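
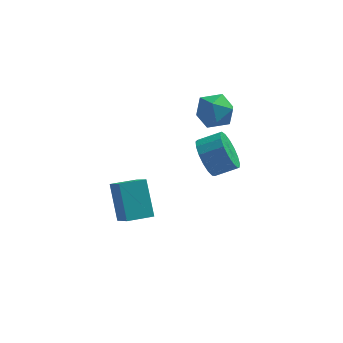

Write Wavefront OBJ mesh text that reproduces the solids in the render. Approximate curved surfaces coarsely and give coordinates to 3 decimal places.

v 2.567 0.815 -3.909
v 2.88 1.176 -4.66
v 3.805 1.287 -4.222
v 3.493 0.925 -3.471
v 2.735 1.51 -4.438
v 3.661 1.621 -4
v 2.552 1.685 -4.096
v 3.478 1.795 -3.658
v 2.373 1.66 -3.71
v 3.298 1.77 -3.272
v 2.238 1.442 -3.37
v 3.163 1.552 -2.932
v 2.178 1.08 -3.154
v 3.104 1.19 -2.716
v 2.208 0.657 -3.11
v 3.133 0.767 -2.672
v 2.32 0.271 -3.25
v 3.245 0.381 -2.812
v 2.489 0.009 -3.54
v 3.414 0.119 -3.102
v 2.675 -0.068 -3.915
v 3.601 0.042 -3.477
v 2.837 0.057 -4.289
v 3.763 0.167 -3.851
v 2.937 0.356 -4.576
v 3.863 0.466 -4.137
v 2.953 0.76 -4.709
v 3.878 0.87 -4.271
v -0.122 -4.377 -2.961
v -0.447 -3.384 -1.749
v -0.525 -3.525 -3.767
v -0.849 -2.532 -2.555
v 0.829 -3.988 -3.025
v 0.505 -2.995 -1.813
v 0.427 -3.136 -3.831
v 0.102 -2.143 -2.619
v 2.21 1.279 -1.564
v 2.802 1.805 -1.223
v 2.978 0.175 -1.197
v 3.57 0.701 -0.856
v 2.797 0.623 -0.483
v 2.322 1.305 -0.71
v 3.458 0.675 -1.71
v 2.983 1.357 -1.937
v 3.573 1.431 -1.313
v 3.165 1.399 -0.555
v 2.615 0.581 -1.865
v 2.207 0.549 -1.107
f 2 1 5
f 2 5 3
f 3 5 6
f 3 6 4
f 5 1 7
f 5 7 6
f 6 7 8
f 6 8 4
f 7 1 9
f 7 9 8
f 8 9 10
f 8 10 4
f 9 1 11
f 9 11 10
f 10 11 12
f 10 12 4
f 11 1 13
f 11 13 12
f 12 13 14
f 12 14 4
f 13 1 15
f 13 15 14
f 14 15 16
f 14 16 4
f 15 1 17
f 15 17 16
f 16 17 18
f 16 18 4
f 17 1 19
f 17 19 18
f 18 19 20
f 18 20 4
f 19 1 21
f 19 21 20
f 20 21 22
f 20 22 4
f 21 1 23
f 21 23 22
f 22 23 24
f 22 24 4
f 23 1 25
f 23 25 24
f 24 25 26
f 24 26 4
f 25 1 27
f 25 27 26
f 26 27 28
f 26 28 4
f 27 1 2
f 27 2 28
f 28 2 3
f 28 3 4
f 30 32 29
f 33 30 29
f 29 32 31
f 31 33 29
f 30 36 32
f 34 30 33
f 34 36 30
f 32 36 31
f 35 33 31
f 31 36 35
f 35 34 33
f 36 34 35
f 37 48 42
f 37 42 38
f 37 38 44
f 37 44 47
f 37 47 48
f 38 42 46
f 42 48 41
f 48 47 39
f 47 44 43
f 44 38 45
f 40 46 41
f 40 41 39
f 40 39 43
f 40 43 45
f 40 45 46
f 41 46 42
f 39 41 48
f 43 39 47
f 45 43 44
f 46 45 38



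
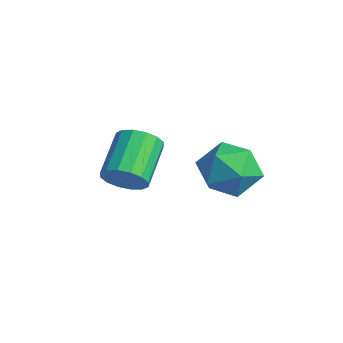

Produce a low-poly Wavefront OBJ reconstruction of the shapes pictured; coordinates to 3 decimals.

v 2.808 2.044 3.643
v 3.51 2.929 4.13
v 4.31 0.751 3.83
v 5.012 1.636 4.317
v 4.051 1.197 4.947
v 3.122 1.996 4.831
v 4.698 1.684 3.129
v 3.769 2.483 3.013
v 4.677 2.707 3.812
v 4.277 2.406 4.936
v 3.543 1.274 3.024
v 3.143 0.973 4.148
v 1.21 -0.701 2.709
v 1.462 -1.079 3.463
v 0.303 0.143 4.464
v 0.05 0.521 3.711
v 1.76 -0.741 3.395
v 0.601 0.481 4.396
v 1.91 -0.393 3.143
v 0.751 0.83 4.145
v 1.873 -0.127 2.775
v 0.714 1.096 3.777
v 1.658 -0.015 2.39
v 0.498 1.208 3.391
v 1.323 -0.087 2.09
v 0.163 1.136 3.091
v 0.957 -0.323 1.956
v -0.202 0.899 2.957
v 0.659 -0.661 2.024
v -0.5 0.561 3.025
v 0.509 -1.01 2.275
v -0.65 0.213 3.277
v 0.546 -1.276 2.643
v -0.613 -0.053 3.645
v 0.762 -1.388 3.029
v -0.398 -0.165 4.03
v 1.097 -1.316 3.329
v -0.063 -0.093 4.33
f 1 12 6
f 1 6 2
f 1 2 8
f 1 8 11
f 1 11 12
f 2 6 10
f 6 12 5
f 12 11 3
f 11 8 7
f 8 2 9
f 4 10 5
f 4 5 3
f 4 3 7
f 4 7 9
f 4 9 10
f 5 10 6
f 3 5 12
f 7 3 11
f 9 7 8
f 10 9 2
f 14 13 17
f 14 17 15
f 15 17 18
f 15 18 16
f 17 13 19
f 17 19 18
f 18 19 20
f 18 20 16
f 19 13 21
f 19 21 20
f 20 21 22
f 20 22 16
f 21 13 23
f 21 23 22
f 22 23 24
f 22 24 16
f 23 13 25
f 23 25 24
f 24 25 26
f 24 26 16
f 25 13 27
f 25 27 26
f 26 27 28
f 26 28 16
f 27 13 29
f 27 29 28
f 28 29 30
f 28 30 16
f 29 13 31
f 29 31 30
f 30 31 32
f 30 32 16
f 31 13 33
f 31 33 32
f 32 33 34
f 32 34 16
f 33 13 35
f 33 35 34
f 34 35 36
f 34 36 16
f 35 13 37
f 35 37 36
f 36 37 38
f 36 38 16
f 37 13 14
f 37 14 38
f 38 14 15
f 38 15 16



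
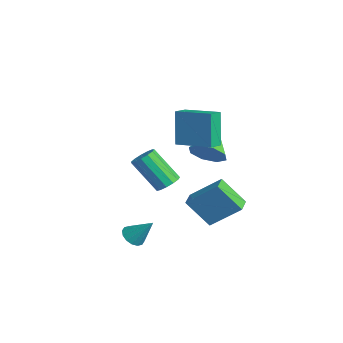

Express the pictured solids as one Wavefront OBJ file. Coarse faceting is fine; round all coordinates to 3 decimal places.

v 2.285 0.507 -0.089
v 2.735 -0.036 -0.168
v 1.806 -1.051 1.51
v 1.355 -0.507 1.589
v 2.91 0.22 0.084
v 1.981 -0.795 1.762
v 2.887 0.567 0.281
v 1.958 -0.447 1.959
v 2.673 0.896 0.361
v 1.744 -0.119 2.039
v 2.335 1.101 0.298
v 1.406 0.086 1.976
v 1.982 1.117 0.112
v 1.052 0.102 1.79
v 1.724 0.94 -0.138
v 0.795 -0.075 1.54
v 1.644 0.626 -0.372
v 0.715 -0.389 1.306
v 1.768 0.274 -0.516
v 0.839 -0.741 1.162
v 2.056 -0.004 -0.525
v 1.126 -1.019 1.153
v 2.416 -0.12 -0.395
v 1.487 -1.134 1.283
v 1.879 1.026 2.412
v 1.238 1.232 4.369
v 1.37 1.716 2.172
v 0.729 1.922 4.13
v 3.451 2.318 2.79
v 2.81 2.524 4.748
v 2.942 3.008 2.551
v 2.301 3.214 4.508
v 2.845 -1.496 -3.118
v 3.25 -1.171 -3.573
v 3.555 -0.704 -1.922
v 2.962 -0.963 -3.54
v 2.643 -0.897 -3.394
v 2.378 -0.992 -3.174
v 2.238 -1.222 -2.939
v 2.261 -1.525 -2.752
v 2.441 -1.821 -2.663
v 2.729 -2.029 -2.696
v 3.048 -2.095 -2.842
v 3.313 -2 -3.061
v 3.453 -1.77 -3.296
v 3.43 -1.467 -3.484
v -0.213 3.482 0.205
v 0.571 4.139 0.441
v -1.327 4.458 1.195
v 0.174 4.359 -0.223
v -0.45 4.066 -0.635
v -0.935 3.43 -0.555
v -0.998 2.826 -0.03
v -0.601 2.606 0.633
v 0.023 2.899 1.046
v 0.508 3.535 0.966
v 3.534 2.243 -2.712
v 2.864 1.206 -1.255
v 2.696 2.77 -2.723
v 2.026 1.732 -1.266
v 4.374 3.608 -1.354
v 3.704 2.57 0.103
v 3.536 4.134 -1.365
v 2.866 3.097 0.092
f 2 1 5
f 2 5 3
f 3 5 6
f 3 6 4
f 5 1 7
f 5 7 6
f 6 7 8
f 6 8 4
f 7 1 9
f 7 9 8
f 8 9 10
f 8 10 4
f 9 1 11
f 9 11 10
f 10 11 12
f 10 12 4
f 11 1 13
f 11 13 12
f 12 13 14
f 12 14 4
f 13 1 15
f 13 15 14
f 14 15 16
f 14 16 4
f 15 1 17
f 15 17 16
f 16 17 18
f 16 18 4
f 17 1 19
f 17 19 18
f 18 19 20
f 18 20 4
f 19 1 21
f 19 21 20
f 20 21 22
f 20 22 4
f 21 1 23
f 21 23 22
f 22 23 24
f 22 24 4
f 23 1 2
f 23 2 24
f 24 2 3
f 24 3 4
f 26 28 25
f 29 26 25
f 25 28 27
f 27 29 25
f 26 32 28
f 30 26 29
f 30 32 26
f 28 32 27
f 31 29 27
f 27 32 31
f 31 30 29
f 32 30 31
f 34 33 36
f 34 36 35
f 36 33 37
f 36 37 35
f 37 33 38
f 37 38 35
f 38 33 39
f 38 39 35
f 39 33 40
f 39 40 35
f 40 33 41
f 40 41 35
f 41 33 42
f 41 42 35
f 42 33 43
f 42 43 35
f 43 33 44
f 43 44 35
f 44 33 45
f 44 45 35
f 45 33 46
f 45 46 35
f 46 33 34
f 46 34 35
f 48 47 50
f 48 50 49
f 50 47 51
f 50 51 49
f 51 47 52
f 51 52 49
f 52 47 53
f 52 53 49
f 53 47 54
f 53 54 49
f 54 47 55
f 54 55 49
f 55 47 56
f 55 56 49
f 56 47 48
f 56 48 49
f 58 60 57
f 61 58 57
f 57 60 59
f 59 61 57
f 58 64 60
f 62 58 61
f 62 64 58
f 60 64 59
f 63 61 59
f 59 64 63
f 63 62 61
f 64 62 63



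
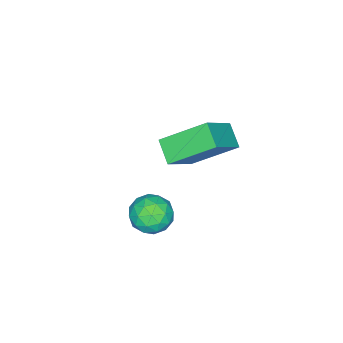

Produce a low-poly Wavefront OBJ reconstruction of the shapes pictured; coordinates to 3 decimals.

v 0.617 1.356 -3.145
v 1.347 1.003 -3.521
v 0.473 0.177 -2.319
v 1.203 -0.176 -2.695
v 1.277 0.533 -2.155
v 1.365 1.261 -2.666
v 0.455 -0.081 -3.174
v 0.543 0.647 -3.685
v 1.246 0.115 -3.54
v 1.755 0.494 -2.91
v 0.065 0.686 -2.93
v 0.574 1.065 -2.3
v 0.994 1.283 -3.405
v 0.826 -0.103 -2.435
v 0.869 0.314 -2.117
v 1.298 0.106 -2.339
v 1.005 1.434 -2.902
v 1.434 1.227 -3.124
v 1.393 0.951 -2.321
v 0.386 -0.047 -2.716
v 0.815 -0.254 -2.938
v 0.522 1.074 -3.501
v 0.951 0.866 -3.723
v 0.427 0.229 -3.519
v 1.364 0.554 -3.638
v 1.28 -0.139 -3.152
v 0.84 -0.084 -3.434
v 0.892 0.345 -3.734
v 1.663 0.777 -3.267
v 1.579 0.084 -2.782
v 1.622 0.5 -2.465
v 1.674 0.928 -2.765
v 1.604 0.255 -3.278
v 0.241 1.096 -3.058
v 0.157 0.403 -2.573
v 0.146 0.252 -3.075
v 0.198 0.68 -3.375
v 0.54 1.319 -2.688
v 0.456 0.626 -2.202
v 0.928 0.835 -2.106
v 0.98 1.264 -2.406
v 0.216 0.925 -2.562
v -4.451 0.525 -1.991
v -2.989 0.43 -0.766
v -3.9 1.309 -2.589
v -2.437 1.214 -1.364
v -3.543 -1.034 -3.196
v -2.08 -1.129 -1.971
v -2.991 -0.25 -3.794
v -1.529 -0.345 -2.569
f 1 38 17
f 38 12 41
f 17 41 6
f 38 41 17
f 1 17 13
f 17 6 18
f 13 18 2
f 17 18 13
f 1 13 22
f 13 2 23
f 22 23 8
f 13 23 22
f 1 22 34
f 22 8 37
f 34 37 11
f 22 37 34
f 1 34 38
f 34 11 42
f 38 42 12
f 34 42 38
f 2 18 29
f 18 6 32
f 29 32 10
f 18 32 29
f 6 41 19
f 41 12 40
f 19 40 5
f 41 40 19
f 12 42 39
f 42 11 35
f 39 35 3
f 42 35 39
f 11 37 36
f 37 8 24
f 36 24 7
f 37 24 36
f 8 23 28
f 23 2 25
f 28 25 9
f 23 25 28
f 4 30 16
f 30 10 31
f 16 31 5
f 30 31 16
f 4 16 14
f 16 5 15
f 14 15 3
f 16 15 14
f 4 14 21
f 14 3 20
f 21 20 7
f 14 20 21
f 4 21 26
f 21 7 27
f 26 27 9
f 21 27 26
f 4 26 30
f 26 9 33
f 30 33 10
f 26 33 30
f 5 31 19
f 31 10 32
f 19 32 6
f 31 32 19
f 3 15 39
f 15 5 40
f 39 40 12
f 15 40 39
f 7 20 36
f 20 3 35
f 36 35 11
f 20 35 36
f 9 27 28
f 27 7 24
f 28 24 8
f 27 24 28
f 10 33 29
f 33 9 25
f 29 25 2
f 33 25 29
f 44 46 43
f 47 44 43
f 43 46 45
f 45 47 43
f 44 50 46
f 48 44 47
f 48 50 44
f 46 50 45
f 49 47 45
f 45 50 49
f 49 48 47
f 50 48 49



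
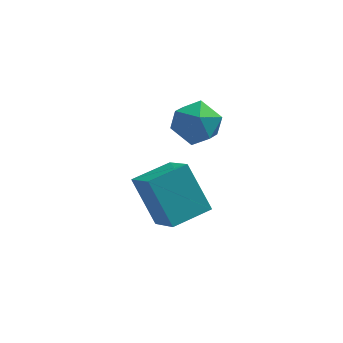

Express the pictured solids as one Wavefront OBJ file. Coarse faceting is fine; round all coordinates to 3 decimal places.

v 0.605 2.176 2.183
v 1.304 1.788 2.929
v 1.036 0.852 1.091
v 1.735 0.464 1.837
v 0.657 0.415 2.019
v 0.391 1.233 2.694
v 1.949 1.407 1.326
v 1.683 2.225 2.001
v 2.134 1.312 2.399
v 1.336 0.7 2.828
v 1.004 1.94 1.192
v 0.206 1.328 1.621
v -0.922 -1.784 1.205
v -0.184 -3.017 2.221
v 0.378 -0.812 1.439
v 1.117 -2.045 2.455
v 0.023 -2.635 -0.515
v 0.762 -3.868 0.501
v 1.324 -1.663 -0.281
v 2.062 -2.896 0.735
f 1 12 6
f 1 6 2
f 1 2 8
f 1 8 11
f 1 11 12
f 2 6 10
f 6 12 5
f 12 11 3
f 11 8 7
f 8 2 9
f 4 10 5
f 4 5 3
f 4 3 7
f 4 7 9
f 4 9 10
f 5 10 6
f 3 5 12
f 7 3 11
f 9 7 8
f 10 9 2
f 14 16 13
f 17 14 13
f 13 16 15
f 15 17 13
f 14 20 16
f 18 14 17
f 18 20 14
f 16 20 15
f 19 17 15
f 15 20 19
f 19 18 17
f 20 18 19



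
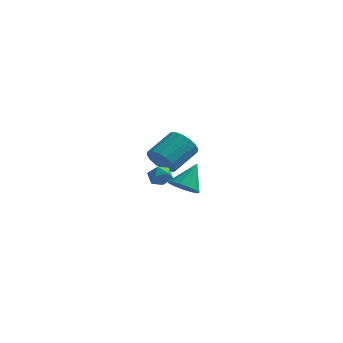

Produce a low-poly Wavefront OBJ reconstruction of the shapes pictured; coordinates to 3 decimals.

v -0.711 0.543 -1.819
v -0.115 0.982 -1.659
v -0.165 -0.402 -1.261
v 0.431 0.037 -1.101
v -0.233 0.16 -0.758
v -0.57 0.743 -1.102
v 0.29 -0.163 -1.818
v -0.047 0.42 -2.162
v 0.503 0.545 -1.658
v 0.18 0.745 -1.003
v -0.46 -0.165 -1.917
v -0.783 0.035 -1.262
v 2.462 -3.11 -0.578
v 2.991 -3.737 -0.23
v 2.818 -2.07 0.758
v 3.281 -3.455 -0.527
v 3.312 -3.064 -0.84
v 3.073 -2.688 -1.069
v 2.64 -2.446 -1.143
v 2.151 -2.414 -1.037
v 1.76 -2.604 -0.785
v 1.593 -2.955 -0.468
v 1.702 -3.354 -0.186
v 2.052 -3.677 -0.028
v 2.533 -3.819 -0.044
v -1.11 2.881 -1.527
v -0.74 3.261 -2.398
v -0 4.819 -1.405
v -0.37 4.439 -0.533
v -1.226 3.465 -2.355
v -0.485 5.022 -1.362
v -1.68 3.512 -2.091
v -0.94 5.069 -1.097
v -1.982 3.39 -1.675
v -1.242 4.947 -0.681
v -2.05 3.132 -1.219
v -1.31 4.689 -0.226
v -1.866 2.807 -0.846
v -1.126 4.364 0.147
v -1.48 2.501 -0.655
v -0.74 4.059 0.338
v -0.995 2.298 -0.698
v -0.254 3.855 0.295
v -0.54 2.251 -0.963
v 0.2 3.808 0.031
v -0.238 2.373 -1.379
v 0.502 3.93 -0.385
v -0.17 2.631 -1.834
v 0.57 4.188 -0.841
v -0.354 2.956 -2.207
v 0.386 4.513 -1.214
f 1 12 6
f 1 6 2
f 1 2 8
f 1 8 11
f 1 11 12
f 2 6 10
f 6 12 5
f 12 11 3
f 11 8 7
f 8 2 9
f 4 10 5
f 4 5 3
f 4 3 7
f 4 7 9
f 4 9 10
f 5 10 6
f 3 5 12
f 7 3 11
f 9 7 8
f 10 9 2
f 14 13 16
f 14 16 15
f 16 13 17
f 16 17 15
f 17 13 18
f 17 18 15
f 18 13 19
f 18 19 15
f 19 13 20
f 19 20 15
f 20 13 21
f 20 21 15
f 21 13 22
f 21 22 15
f 22 13 23
f 22 23 15
f 23 13 24
f 23 24 15
f 24 13 25
f 24 25 15
f 25 13 14
f 25 14 15
f 27 26 30
f 27 30 28
f 28 30 31
f 28 31 29
f 30 26 32
f 30 32 31
f 31 32 33
f 31 33 29
f 32 26 34
f 32 34 33
f 33 34 35
f 33 35 29
f 34 26 36
f 34 36 35
f 35 36 37
f 35 37 29
f 36 26 38
f 36 38 37
f 37 38 39
f 37 39 29
f 38 26 40
f 38 40 39
f 39 40 41
f 39 41 29
f 40 26 42
f 40 42 41
f 41 42 43
f 41 43 29
f 42 26 44
f 42 44 43
f 43 44 45
f 43 45 29
f 44 26 46
f 44 46 45
f 45 46 47
f 45 47 29
f 46 26 48
f 46 48 47
f 47 48 49
f 47 49 29
f 48 26 50
f 48 50 49
f 49 50 51
f 49 51 29
f 50 26 27
f 50 27 51
f 51 27 28
f 51 28 29



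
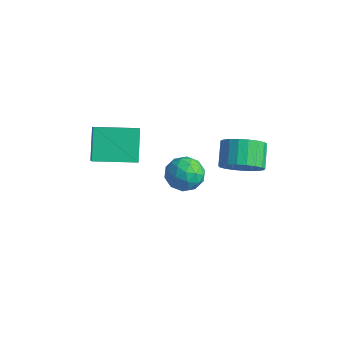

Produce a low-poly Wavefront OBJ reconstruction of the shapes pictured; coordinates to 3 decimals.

v -4.153 -1.13 3.65
v -3.367 -1.683 4.511
v -2.822 0.485 3.475
v -2.037 -0.068 4.337
v -3.283 -1.992 2.303
v -2.498 -2.545 3.165
v -1.953 -0.377 2.129
v -1.167 -0.93 2.99
v 0.953 3.488 1.265
v 1.557 4.335 0.974
v 0.811 5.159 1.825
v 0.207 4.312 2.115
v 1.226 4.348 0.671
v 0.48 5.172 1.522
v 0.848 4.213 0.471
v 0.102 5.037 1.322
v 0.488 3.952 0.407
v -0.258 4.776 1.258
v 0.208 3.611 0.492
v -0.538 4.435 1.343
v 0.057 3.249 0.711
v -0.689 4.073 1.562
v 0.061 2.928 1.025
v -0.685 3.752 1.876
v 0.22 2.704 1.381
v -0.527 3.528 2.231
v 0.505 2.615 1.716
v -0.242 3.44 2.567
v 0.867 2.678 1.974
v 0.121 3.502 2.825
v 1.245 2.88 2.109
v 0.498 3.705 2.959
v 1.572 3.188 2.098
v 0.825 4.012 2.948
v 1.792 3.547 1.942
v 1.046 4.372 2.793
v 1.867 3.897 1.67
v 1.121 4.721 2.521
v 1.784 4.175 1.328
v 1.038 4.999 2.179
v -2.764 3.274 -1.867
v -2.239 3.848 -1.191
v -2.281 1.892 -1.069
v -1.756 2.466 -0.393
v -2.786 2.488 -0.397
v -3.085 3.342 -0.89
v -1.435 2.398 -1.37
v -1.734 3.252 -1.863
v -1.418 3.307 -0.884
v -2.253 3.362 -0.283
v -2.267 2.378 -1.977
v -3.102 2.433 -1.376
v -2.544 3.682 -1.599
v -1.976 2.058 -0.661
v -2.581 2.071 -0.663
v -2.273 2.408 -0.266
v -3.041 3.385 -1.422
v -2.732 3.722 -1.025
v -3.054 2.923 -0.558
v -1.788 2.018 -1.235
v -1.479 2.355 -0.838
v -2.247 3.332 -1.994
v -1.939 3.669 -1.597
v -1.466 2.817 -1.702
v -1.753 3.701 -1.022
v -1.469 2.889 -0.552
v -1.28 2.849 -1.127
v -1.456 3.351 -1.417
v -2.243 3.734 -0.668
v -1.959 2.922 -0.199
v -2.565 2.935 -0.201
v -2.74 3.437 -0.491
v -1.761 3.416 -0.487
v -2.561 2.818 -2.061
v -2.277 2.006 -1.592
v -1.78 2.303 -1.769
v -1.955 2.805 -2.059
v -3.051 2.851 -1.708
v -2.767 2.039 -1.238
v -3.064 2.389 -0.843
v -3.24 2.891 -1.133
v -2.759 2.324 -1.773
f 2 4 1
f 5 2 1
f 1 4 3
f 3 5 1
f 2 8 4
f 6 2 5
f 6 8 2
f 4 8 3
f 7 5 3
f 3 8 7
f 7 6 5
f 8 6 7
f 10 9 13
f 10 13 11
f 11 13 14
f 11 14 12
f 13 9 15
f 13 15 14
f 14 15 16
f 14 16 12
f 15 9 17
f 15 17 16
f 16 17 18
f 16 18 12
f 17 9 19
f 17 19 18
f 18 19 20
f 18 20 12
f 19 9 21
f 19 21 20
f 20 21 22
f 20 22 12
f 21 9 23
f 21 23 22
f 22 23 24
f 22 24 12
f 23 9 25
f 23 25 24
f 24 25 26
f 24 26 12
f 25 9 27
f 25 27 26
f 26 27 28
f 26 28 12
f 27 9 29
f 27 29 28
f 28 29 30
f 28 30 12
f 29 9 31
f 29 31 30
f 30 31 32
f 30 32 12
f 31 9 33
f 31 33 32
f 32 33 34
f 32 34 12
f 33 9 35
f 33 35 34
f 34 35 36
f 34 36 12
f 35 9 37
f 35 37 36
f 36 37 38
f 36 38 12
f 37 9 39
f 37 39 38
f 38 39 40
f 38 40 12
f 39 9 10
f 39 10 40
f 40 10 11
f 40 11 12
f 41 78 57
f 78 52 81
f 57 81 46
f 78 81 57
f 41 57 53
f 57 46 58
f 53 58 42
f 57 58 53
f 41 53 62
f 53 42 63
f 62 63 48
f 53 63 62
f 41 62 74
f 62 48 77
f 74 77 51
f 62 77 74
f 41 74 78
f 74 51 82
f 78 82 52
f 74 82 78
f 42 58 69
f 58 46 72
f 69 72 50
f 58 72 69
f 46 81 59
f 81 52 80
f 59 80 45
f 81 80 59
f 52 82 79
f 82 51 75
f 79 75 43
f 82 75 79
f 51 77 76
f 77 48 64
f 76 64 47
f 77 64 76
f 48 63 68
f 63 42 65
f 68 65 49
f 63 65 68
f 44 70 56
f 70 50 71
f 56 71 45
f 70 71 56
f 44 56 54
f 56 45 55
f 54 55 43
f 56 55 54
f 44 54 61
f 54 43 60
f 61 60 47
f 54 60 61
f 44 61 66
f 61 47 67
f 66 67 49
f 61 67 66
f 44 66 70
f 66 49 73
f 70 73 50
f 66 73 70
f 45 71 59
f 71 50 72
f 59 72 46
f 71 72 59
f 43 55 79
f 55 45 80
f 79 80 52
f 55 80 79
f 47 60 76
f 60 43 75
f 76 75 51
f 60 75 76
f 49 67 68
f 67 47 64
f 68 64 48
f 67 64 68
f 50 73 69
f 73 49 65
f 69 65 42
f 73 65 69



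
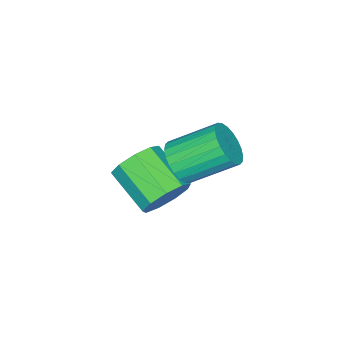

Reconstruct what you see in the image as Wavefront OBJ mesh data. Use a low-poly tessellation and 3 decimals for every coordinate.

v 4.358 -0.6 0.913
v 5.052 -0.297 1.097
v 4.277 0.924 2.01
v 3.582 0.62 1.827
v 4.987 -0.146 0.841
v 4.212 1.074 1.754
v 4.827 -0.064 0.596
v 4.052 1.156 1.509
v 4.595 -0.064 0.399
v 3.82 1.156 1.312
v 4.327 -0.146 0.28
v 3.552 1.074 1.193
v 4.063 -0.297 0.258
v 3.288 0.924 1.171
v 3.845 -0.494 0.336
v 3.069 0.727 1.249
v 3.704 -0.707 0.501
v 2.929 0.514 1.414
v 3.663 -0.904 0.73
v 2.888 0.317 1.643
v 3.728 -1.054 0.986
v 2.953 0.166 1.899
v 3.888 -1.136 1.231
v 3.113 0.084 2.144
v 4.12 -1.136 1.428
v 3.345 0.084 2.341
v 4.388 -1.054 1.547
v 3.613 0.166 2.46
v 4.652 -0.904 1.569
v 3.877 0.317 2.482
v 4.871 -0.707 1.491
v 4.095 0.514 2.404
v 5.011 -0.494 1.326
v 4.236 0.727 2.239
v 3.803 -1.406 -1.691
v 4.221 -1.132 -0.955
v 3.795 -2.58 -0.173
v 3.377 -2.854 -0.909
v 3.639 -0.954 -0.942
v 3.213 -2.402 -0.16
v 3.134 -0.987 -1.279
v 2.708 -2.436 -0.498
v 2.942 -1.217 -1.81
v 2.516 -2.665 -1.028
v 3.152 -1.535 -2.284
v 2.726 -2.983 -1.503
v 3.667 -1.792 -2.481
v 3.241 -3.241 -1.699
v 4.246 -1.869 -2.308
v 3.82 -3.318 -1.527
v 4.617 -1.729 -1.846
v 4.191 -3.178 -1.065
v 4.608 -1.438 -1.312
v 4.182 -2.886 -0.53
f 2 1 5
f 2 5 3
f 3 5 6
f 3 6 4
f 5 1 7
f 5 7 6
f 6 7 8
f 6 8 4
f 7 1 9
f 7 9 8
f 8 9 10
f 8 10 4
f 9 1 11
f 9 11 10
f 10 11 12
f 10 12 4
f 11 1 13
f 11 13 12
f 12 13 14
f 12 14 4
f 13 1 15
f 13 15 14
f 14 15 16
f 14 16 4
f 15 1 17
f 15 17 16
f 16 17 18
f 16 18 4
f 17 1 19
f 17 19 18
f 18 19 20
f 18 20 4
f 19 1 21
f 19 21 20
f 20 21 22
f 20 22 4
f 21 1 23
f 21 23 22
f 22 23 24
f 22 24 4
f 23 1 25
f 23 25 24
f 24 25 26
f 24 26 4
f 25 1 27
f 25 27 26
f 26 27 28
f 26 28 4
f 27 1 29
f 27 29 28
f 28 29 30
f 28 30 4
f 29 1 31
f 29 31 30
f 30 31 32
f 30 32 4
f 31 1 33
f 31 33 32
f 32 33 34
f 32 34 4
f 33 1 2
f 33 2 34
f 34 2 3
f 34 3 4
f 36 35 39
f 36 39 37
f 37 39 40
f 37 40 38
f 39 35 41
f 39 41 40
f 40 41 42
f 40 42 38
f 41 35 43
f 41 43 42
f 42 43 44
f 42 44 38
f 43 35 45
f 43 45 44
f 44 45 46
f 44 46 38
f 45 35 47
f 45 47 46
f 46 47 48
f 46 48 38
f 47 35 49
f 47 49 48
f 48 49 50
f 48 50 38
f 49 35 51
f 49 51 50
f 50 51 52
f 50 52 38
f 51 35 53
f 51 53 52
f 52 53 54
f 52 54 38
f 53 35 36
f 53 36 54
f 54 36 37
f 54 37 38



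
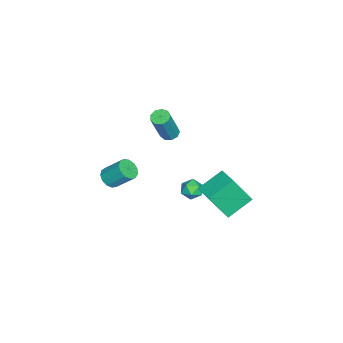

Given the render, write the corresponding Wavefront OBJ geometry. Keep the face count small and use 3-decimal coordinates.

v 0.105 1.167 -0.576
v 0.705 1.276 -0.835
v 0.335 0.124 -0.485
v 0.935 0.233 -0.744
v 0.787 0.464 -0.141
v 0.646 1.109 -0.197
v 0.394 0.291 -1.123
v 0.253 0.936 -1.179
v 0.884 0.735 -1.173
v 1.127 0.842 -0.566
v -0.087 0.558 -0.754
v 0.156 0.665 -0.147
v -1.265 -4.212 -2.447
v -0.598 -4.191 -2.501
v -0.547 -3.146 -1.468
v -1.215 -3.168 -1.413
v -0.733 -3.94 -2.748
v -0.682 -2.895 -1.715
v -1.037 -3.775 -2.9
v -0.986 -2.73 -1.867
v -1.413 -3.749 -2.908
v -1.363 -2.705 -1.874
v -1.743 -3.87 -2.769
v -1.692 -2.826 -1.736
v -1.921 -4.1 -2.528
v -1.87 -3.056 -1.495
v -1.891 -4.365 -2.261
v -1.84 -3.321 -1.228
v -1.662 -4.582 -2.053
v -1.611 -3.538 -1.02
v -1.307 -4.681 -1.97
v -1.257 -3.637 -0.937
v -0.939 -4.632 -2.039
v -0.889 -3.587 -1.005
v -0.675 -4.449 -2.236
v -0.624 -3.405 -1.203
v -2.549 -1.296 0.899
v -2.09 -1.07 0.727
v -1.231 -1.339 2.669
v -1.691 -1.564 2.841
v -2.315 -0.81 0.863
v -1.457 -1.079 2.804
v -2.65 -0.778 1.015
v -1.791 -1.047 2.957
v -2.938 -0.988 1.114
v -2.079 -1.257 3.055
v -3.044 -1.342 1.111
v -2.185 -1.61 3.053
v -2.918 -1.674 1.01
v -2.06 -1.943 2.952
v -2.62 -1.829 0.857
v -1.762 -2.098 2.798
v -2.289 -1.735 0.723
v -1.43 -2.004 2.665
v -2.08 -1.435 0.672
v -1.221 -1.704 2.614
v -0.17 3.127 -0.734
v 0.214 2.187 0.942
v 0.766 3.908 -0.511
v 1.15 2.968 1.166
v 0.85 2.132 -1.526
v 1.234 1.192 0.151
v 1.786 2.913 -1.302
v 2.17 1.973 0.374
f 1 12 6
f 1 6 2
f 1 2 8
f 1 8 11
f 1 11 12
f 2 6 10
f 6 12 5
f 12 11 3
f 11 8 7
f 8 2 9
f 4 10 5
f 4 5 3
f 4 3 7
f 4 7 9
f 4 9 10
f 5 10 6
f 3 5 12
f 7 3 11
f 9 7 8
f 10 9 2
f 14 13 17
f 14 17 15
f 15 17 18
f 15 18 16
f 17 13 19
f 17 19 18
f 18 19 20
f 18 20 16
f 19 13 21
f 19 21 20
f 20 21 22
f 20 22 16
f 21 13 23
f 21 23 22
f 22 23 24
f 22 24 16
f 23 13 25
f 23 25 24
f 24 25 26
f 24 26 16
f 25 13 27
f 25 27 26
f 26 27 28
f 26 28 16
f 27 13 29
f 27 29 28
f 28 29 30
f 28 30 16
f 29 13 31
f 29 31 30
f 30 31 32
f 30 32 16
f 31 13 33
f 31 33 32
f 32 33 34
f 32 34 16
f 33 13 35
f 33 35 34
f 34 35 36
f 34 36 16
f 35 13 14
f 35 14 36
f 36 14 15
f 36 15 16
f 38 37 41
f 38 41 39
f 39 41 42
f 39 42 40
f 41 37 43
f 41 43 42
f 42 43 44
f 42 44 40
f 43 37 45
f 43 45 44
f 44 45 46
f 44 46 40
f 45 37 47
f 45 47 46
f 46 47 48
f 46 48 40
f 47 37 49
f 47 49 48
f 48 49 50
f 48 50 40
f 49 37 51
f 49 51 50
f 50 51 52
f 50 52 40
f 51 37 53
f 51 53 52
f 52 53 54
f 52 54 40
f 53 37 55
f 53 55 54
f 54 55 56
f 54 56 40
f 55 37 38
f 55 38 56
f 56 38 39
f 56 39 40
f 58 60 57
f 61 58 57
f 57 60 59
f 59 61 57
f 58 64 60
f 62 58 61
f 62 64 58
f 60 64 59
f 63 61 59
f 59 64 63
f 63 62 61
f 64 62 63



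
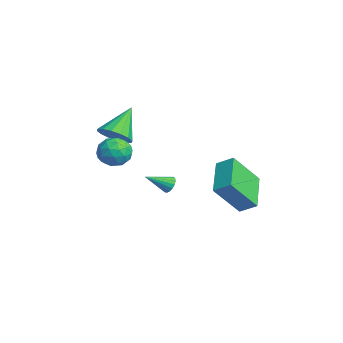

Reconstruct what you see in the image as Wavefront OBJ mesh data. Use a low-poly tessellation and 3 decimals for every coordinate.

v 1.733 4.434 -0.781
v 2.005 3.069 0.883
v 2.209 5.151 -0.271
v 2.481 3.785 1.394
v 3.639 3.775 -1.634
v 3.911 2.409 0.031
v 4.115 4.491 -1.123
v 4.387 3.126 0.541
v -2.715 -0.817 1.137
v -1.868 -0.691 1.595
v -3.665 0.257 2.603
v -1.907 -0.3 1.283
v -2.162 -0.047 0.932
v -2.565 0 0.636
v -3.008 -0.172 0.475
v -3.372 -0.517 0.491
v -3.561 -0.942 0.68
v -3.522 -1.334 0.992
v -3.268 -1.587 1.343
v -2.865 -1.634 1.639
v -2.421 -1.461 1.8
v -2.057 -1.117 1.784
v -0.843 -0.403 1.209
v -0.376 -0.685 0.435
v -1.664 -1.695 1.185
v -1.197 -1.977 0.411
v -0.749 -1.931 1.243
v -0.242 -1.132 1.258
v -1.798 -1.248 0.362
v -1.291 -0.449 0.377
v -0.967 -1.207 -0.088
v -0.318 -1.629 0.457
v -1.722 -0.751 1.163
v -1.073 -1.173 1.708
v -0.537 -0.43 0.824
v -1.503 -1.95 0.796
v -1.239 -1.922 1.285
v -0.965 -2.088 0.83
v -0.458 -0.693 1.308
v -0.184 -0.859 0.853
v -0.403 -1.591 1.328
v -1.856 -1.521 0.767
v -1.582 -1.687 0.312
v -1.075 -0.292 0.79
v -0.801 -0.458 0.335
v -1.637 -0.789 0.292
v -0.61 -0.903 0.062
v -1.093 -1.663 0.048
v -1.446 -1.234 0.019
v -1.148 -0.765 0.027
v -0.229 -1.151 0.382
v -0.712 -1.911 0.368
v -0.448 -1.884 0.857
v -0.15 -1.414 0.866
v -0.576 -1.458 0.074
v -1.328 -0.469 1.252
v -1.811 -1.229 1.238
v -1.89 -0.966 0.754
v -1.592 -0.496 0.763
v -0.947 -0.717 1.572
v -1.43 -1.477 1.558
v -0.892 -1.615 1.593
v -0.594 -1.146 1.601
v -1.464 -0.922 1.546
v -1.428 1.649 -1.95
v -1.121 1.444 -2.331
v -1.372 0.391 -1.23
v -0.956 1.545 -2.168
v -0.898 1.67 -1.954
v -0.962 1.79 -1.74
v -1.132 1.877 -1.574
v -1.371 1.912 -1.494
v -1.622 1.887 -1.519
v -1.829 1.807 -1.642
v -1.944 1.691 -1.836
v -1.94 1.565 -2.056
v -1.82 1.458 -2.252
v -1.609 1.395 -2.379
v -1.357 1.39 -2.407
f 2 4 1
f 5 2 1
f 1 4 3
f 3 5 1
f 2 8 4
f 6 2 5
f 6 8 2
f 4 8 3
f 7 5 3
f 3 8 7
f 7 6 5
f 8 6 7
f 10 9 12
f 10 12 11
f 12 9 13
f 12 13 11
f 13 9 14
f 13 14 11
f 14 9 15
f 14 15 11
f 15 9 16
f 15 16 11
f 16 9 17
f 16 17 11
f 17 9 18
f 17 18 11
f 18 9 19
f 18 19 11
f 19 9 20
f 19 20 11
f 20 9 21
f 20 21 11
f 21 9 22
f 21 22 11
f 22 9 10
f 22 10 11
f 23 60 39
f 60 34 63
f 39 63 28
f 60 63 39
f 23 39 35
f 39 28 40
f 35 40 24
f 39 40 35
f 23 35 44
f 35 24 45
f 44 45 30
f 35 45 44
f 23 44 56
f 44 30 59
f 56 59 33
f 44 59 56
f 23 56 60
f 56 33 64
f 60 64 34
f 56 64 60
f 24 40 51
f 40 28 54
f 51 54 32
f 40 54 51
f 28 63 41
f 63 34 62
f 41 62 27
f 63 62 41
f 34 64 61
f 64 33 57
f 61 57 25
f 64 57 61
f 33 59 58
f 59 30 46
f 58 46 29
f 59 46 58
f 30 45 50
f 45 24 47
f 50 47 31
f 45 47 50
f 26 52 38
f 52 32 53
f 38 53 27
f 52 53 38
f 26 38 36
f 38 27 37
f 36 37 25
f 38 37 36
f 26 36 43
f 36 25 42
f 43 42 29
f 36 42 43
f 26 43 48
f 43 29 49
f 48 49 31
f 43 49 48
f 26 48 52
f 48 31 55
f 52 55 32
f 48 55 52
f 27 53 41
f 53 32 54
f 41 54 28
f 53 54 41
f 25 37 61
f 37 27 62
f 61 62 34
f 37 62 61
f 29 42 58
f 42 25 57
f 58 57 33
f 42 57 58
f 31 49 50
f 49 29 46
f 50 46 30
f 49 46 50
f 32 55 51
f 55 31 47
f 51 47 24
f 55 47 51
f 66 65 68
f 66 68 67
f 68 65 69
f 68 69 67
f 69 65 70
f 69 70 67
f 70 65 71
f 70 71 67
f 71 65 72
f 71 72 67
f 72 65 73
f 72 73 67
f 73 65 74
f 73 74 67
f 74 65 75
f 74 75 67
f 75 65 76
f 75 76 67
f 76 65 77
f 76 77 67
f 77 65 78
f 77 78 67
f 78 65 79
f 78 79 67
f 79 65 66
f 79 66 67



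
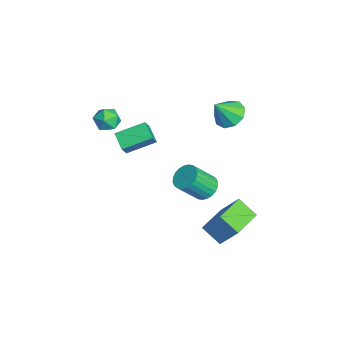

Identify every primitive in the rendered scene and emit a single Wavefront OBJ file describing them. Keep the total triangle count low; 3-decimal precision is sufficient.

v -4.368 -2.335 1.245
v -3.832 -2.017 0.561
v -3.728 -3.683 1.119
v -3.192 -3.365 0.435
v -3.062 -3.066 1.301
v -3.458 -2.233 1.379
v -4.102 -3.467 0.301
v -4.498 -2.634 0.379
v -3.668 -2.716 -0.023
v -3.025 -2.469 0.596
v -4.535 -3.231 1.084
v -3.892 -2.984 1.703
v 4.341 2.532 -3.946
v 3.559 1.637 -3.081
v 2.701 3.873 -4.041
v 1.919 2.977 -3.176
v 4.981 3.423 -2.444
v 4.199 2.527 -1.579
v 3.341 4.763 -2.539
v 2.559 3.868 -1.674
v -1.462 -1.993 -0.375
v -2.537 -2.274 0.174
v -1.553 -0.228 0.35
v -2.628 -0.51 0.899
v -0.952 -2.31 0.461
v -2.027 -2.592 1.01
v -1.043 -0.546 1.186
v -2.118 -0.827 1.735
v -2.236 4.101 1.777
v -1.451 3.676 1.224
v -1.824 3.139 3.103
v -1.217 4.258 1.574
v -1.46 4.767 2.019
v -2.066 4.964 2.351
v -2.751 4.758 2.413
v -3.195 4.245 2.178
v -3.19 3.664 1.755
v -2.738 3.288 1.342
v -2.051 3.293 1.133
v -0.411 2.457 -3.192
v 0.066 3.082 -2.755
v 0.369 1.829 -1.291
v -0.109 1.203 -1.728
v -0.257 3.146 -2.633
v 0.045 1.892 -1.17
v -0.604 3.104 -2.597
v -0.302 1.851 -1.134
v -0.922 2.964 -2.651
v -0.619 1.711 -1.188
v -1.162 2.747 -2.788
v -0.859 1.494 -1.325
v -1.287 2.485 -2.986
v -0.984 1.232 -1.523
v -1.279 2.22 -3.215
v -0.977 0.966 -1.752
v -1.139 1.99 -3.441
v -0.837 0.737 -1.978
v -0.889 1.831 -3.629
v -0.586 0.578 -2.165
v -0.565 1.768 -3.75
v -0.263 0.514 -2.287
v -0.218 1.809 -3.786
v 0.084 0.556 -2.323
v 0.099 1.949 -3.732
v 0.402 0.696 -2.269
v 0.339 2.166 -3.595
v 0.642 0.913 -2.132
v 0.464 2.428 -3.397
v 0.767 1.175 -1.934
v 0.457 2.694 -3.168
v 0.759 1.44 -1.705
v 0.317 2.923 -2.942
v 0.619 1.67 -1.479
f 1 12 6
f 1 6 2
f 1 2 8
f 1 8 11
f 1 11 12
f 2 6 10
f 6 12 5
f 12 11 3
f 11 8 7
f 8 2 9
f 4 10 5
f 4 5 3
f 4 3 7
f 4 7 9
f 4 9 10
f 5 10 6
f 3 5 12
f 7 3 11
f 9 7 8
f 10 9 2
f 14 16 13
f 17 14 13
f 13 16 15
f 15 17 13
f 14 20 16
f 18 14 17
f 18 20 14
f 16 20 15
f 19 17 15
f 15 20 19
f 19 18 17
f 20 18 19
f 22 24 21
f 25 22 21
f 21 24 23
f 23 25 21
f 22 28 24
f 26 22 25
f 26 28 22
f 24 28 23
f 27 25 23
f 23 28 27
f 27 26 25
f 28 26 27
f 30 29 32
f 30 32 31
f 32 29 33
f 32 33 31
f 33 29 34
f 33 34 31
f 34 29 35
f 34 35 31
f 35 29 36
f 35 36 31
f 36 29 37
f 36 37 31
f 37 29 38
f 37 38 31
f 38 29 39
f 38 39 31
f 39 29 30
f 39 30 31
f 41 40 44
f 41 44 42
f 42 44 45
f 42 45 43
f 44 40 46
f 44 46 45
f 45 46 47
f 45 47 43
f 46 40 48
f 46 48 47
f 47 48 49
f 47 49 43
f 48 40 50
f 48 50 49
f 49 50 51
f 49 51 43
f 50 40 52
f 50 52 51
f 51 52 53
f 51 53 43
f 52 40 54
f 52 54 53
f 53 54 55
f 53 55 43
f 54 40 56
f 54 56 55
f 55 56 57
f 55 57 43
f 56 40 58
f 56 58 57
f 57 58 59
f 57 59 43
f 58 40 60
f 58 60 59
f 59 60 61
f 59 61 43
f 60 40 62
f 60 62 61
f 61 62 63
f 61 63 43
f 62 40 64
f 62 64 63
f 63 64 65
f 63 65 43
f 64 40 66
f 64 66 65
f 65 66 67
f 65 67 43
f 66 40 68
f 66 68 67
f 67 68 69
f 67 69 43
f 68 40 70
f 68 70 69
f 69 70 71
f 69 71 43
f 70 40 72
f 70 72 71
f 71 72 73
f 71 73 43
f 72 40 41
f 72 41 73
f 73 41 42
f 73 42 43



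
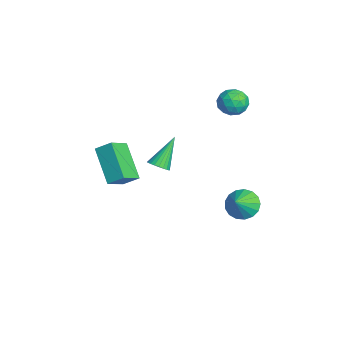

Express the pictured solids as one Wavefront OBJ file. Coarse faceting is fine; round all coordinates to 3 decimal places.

v 2.438 -0.364 2.104
v 2.83 -0.612 2.469
v 1.662 0.544 3.556
v 2.941 -0.42 2.407
v 2.975 -0.219 2.3
v 2.927 -0.04 2.163
v 2.805 0.089 2.017
v 2.627 0.149 1.884
v 2.42 0.132 1.785
v 2.216 0.038 1.734
v 2.046 -0.116 1.74
v 1.935 -0.308 1.801
v 1.9 -0.509 1.908
v 1.948 -0.688 2.045
v 2.07 -0.817 2.191
v 2.248 -0.878 2.324
v 2.455 -0.86 2.423
v 2.659 -0.767 2.474
v 3.034 -2.128 1.444
v 1.428 -2.506 2.838
v 3.349 -1.39 2.007
v 1.743 -1.768 3.401
v 3.797 -2.952 2.099
v 2.191 -3.33 3.493
v 4.112 -2.214 2.662
v 2.506 -2.592 4.056
v 1.259 3.97 -2.028
v 1.965 4.36 -2.47
v 2.081 3.43 -1.192
v 1.854 4.658 -2.167
v 1.606 4.8 -1.831
v 1.278 4.751 -1.541
v 0.946 4.523 -1.362
v 0.686 4.169 -1.336
v 0.558 3.769 -1.468
v 0.59 3.415 -1.728
v 0.775 3.189 -2.057
v 1.071 3.141 -2.379
v 1.411 3.283 -2.621
v 1.715 3.583 -2.727
v 1.916 3.972 -2.672
v -2.319 4.249 3.785
v -1.606 4.725 3.873
v -1.554 3.195 3.287
v -0.841 3.671 3.375
v -1.259 3.389 4.074
v -1.733 4.041 4.382
v -1.427 3.879 2.778
v -1.901 4.531 3.086
v -1.055 4.497 3.251
v -0.951 4.194 4.051
v -2.209 3.726 3.109
v -2.105 3.423 3.909
v -2.03 4.58 3.873
v -1.13 3.34 3.287
v -1.376 3.175 3.698
v -0.957 3.455 3.75
v -2.104 4.177 4.172
v -1.685 4.457 4.223
v -1.481 3.672 4.341
v -1.475 3.463 2.937
v -1.056 3.743 2.988
v -2.203 4.465 3.41
v -1.784 4.745 3.462
v -1.679 4.248 2.819
v -1.287 4.725 3.559
v -0.837 4.106 3.266
v -1.182 4.228 2.915
v -1.46 4.611 3.096
v -1.226 4.548 4.029
v -0.776 3.928 3.736
v -1.022 3.762 4.147
v -1.3 4.145 4.328
v -0.902 4.413 3.663
v -2.384 3.992 3.424
v -1.934 3.372 3.131
v -1.86 3.775 2.832
v -2.138 4.158 3.013
v -2.323 3.814 3.894
v -1.873 3.195 3.601
v -1.7 3.309 4.064
v -1.978 3.692 4.245
v -2.258 3.507 3.497
f 2 1 4
f 2 4 3
f 4 1 5
f 4 5 3
f 5 1 6
f 5 6 3
f 6 1 7
f 6 7 3
f 7 1 8
f 7 8 3
f 8 1 9
f 8 9 3
f 9 1 10
f 9 10 3
f 10 1 11
f 10 11 3
f 11 1 12
f 11 12 3
f 12 1 13
f 12 13 3
f 13 1 14
f 13 14 3
f 14 1 15
f 14 15 3
f 15 1 16
f 15 16 3
f 16 1 17
f 16 17 3
f 17 1 18
f 17 18 3
f 18 1 2
f 18 2 3
f 20 22 19
f 23 20 19
f 19 22 21
f 21 23 19
f 20 26 22
f 24 20 23
f 24 26 20
f 22 26 21
f 25 23 21
f 21 26 25
f 25 24 23
f 26 24 25
f 28 27 30
f 28 30 29
f 30 27 31
f 30 31 29
f 31 27 32
f 31 32 29
f 32 27 33
f 32 33 29
f 33 27 34
f 33 34 29
f 34 27 35
f 34 35 29
f 35 27 36
f 35 36 29
f 36 27 37
f 36 37 29
f 37 27 38
f 37 38 29
f 38 27 39
f 38 39 29
f 39 27 40
f 39 40 29
f 40 27 41
f 40 41 29
f 41 27 28
f 41 28 29
f 42 79 58
f 79 53 82
f 58 82 47
f 79 82 58
f 42 58 54
f 58 47 59
f 54 59 43
f 58 59 54
f 42 54 63
f 54 43 64
f 63 64 49
f 54 64 63
f 42 63 75
f 63 49 78
f 75 78 52
f 63 78 75
f 42 75 79
f 75 52 83
f 79 83 53
f 75 83 79
f 43 59 70
f 59 47 73
f 70 73 51
f 59 73 70
f 47 82 60
f 82 53 81
f 60 81 46
f 82 81 60
f 53 83 80
f 83 52 76
f 80 76 44
f 83 76 80
f 52 78 77
f 78 49 65
f 77 65 48
f 78 65 77
f 49 64 69
f 64 43 66
f 69 66 50
f 64 66 69
f 45 71 57
f 71 51 72
f 57 72 46
f 71 72 57
f 45 57 55
f 57 46 56
f 55 56 44
f 57 56 55
f 45 55 62
f 55 44 61
f 62 61 48
f 55 61 62
f 45 62 67
f 62 48 68
f 67 68 50
f 62 68 67
f 45 67 71
f 67 50 74
f 71 74 51
f 67 74 71
f 46 72 60
f 72 51 73
f 60 73 47
f 72 73 60
f 44 56 80
f 56 46 81
f 80 81 53
f 56 81 80
f 48 61 77
f 61 44 76
f 77 76 52
f 61 76 77
f 50 68 69
f 68 48 65
f 69 65 49
f 68 65 69
f 51 74 70
f 74 50 66
f 70 66 43
f 74 66 70



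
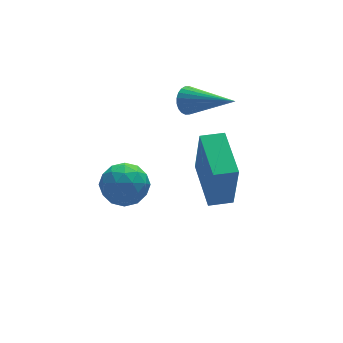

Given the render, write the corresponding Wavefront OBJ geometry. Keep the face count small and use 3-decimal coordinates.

v 0.382 -0.119 -0.294
v 0.347 -0.553 1.637
v 0.653 1.596 0.096
v 0.617 1.163 2.027
v 1.183 -0.243 -0.307
v 1.147 -0.676 1.624
v 1.453 1.473 0.083
v 1.418 1.039 2.014
v -1.767 3.566 -1.171
v -1.31 3.991 -1.797
v -0.99 2.389 -1.403
v -0.533 2.814 -2.029
v -0.437 3.041 -1.181
v -0.917 3.769 -1.037
v -1.383 2.611 -2.163
v -1.863 3.339 -2.019
v -1.073 3.401 -2.409
v -0.488 3.666 -1.803
v -1.812 2.714 -1.397
v -1.227 2.979 -0.791
v -1.606 3.882 -1.464
v -0.694 2.498 -1.736
v -0.637 2.632 -1.238
v -0.369 2.881 -1.606
v -1.376 3.751 -1.017
v -1.107 4.001 -1.385
v -0.594 3.443 -1.023
v -1.193 2.379 -1.815
v -0.924 2.629 -2.183
v -1.931 3.499 -1.594
v -1.663 3.748 -1.962
v -1.706 2.937 -2.177
v -1.199 3.784 -2.191
v -0.742 3.093 -2.328
v -1.241 2.974 -2.407
v -1.523 3.401 -2.322
v -0.855 3.941 -1.835
v -0.399 3.249 -1.971
v -0.342 3.383 -1.473
v -0.624 3.81 -1.388
v -0.716 3.594 -2.195
v -1.901 3.131 -1.229
v -1.445 2.439 -1.365
v -1.676 2.57 -1.812
v -1.958 2.997 -1.727
v -1.558 3.287 -0.872
v -1.101 2.596 -1.009
v -0.777 2.979 -0.878
v -1.059 3.406 -0.793
v -1.584 2.786 -1.005
v 0.996 3.085 2.118
v 1.299 3.059 1.66
v 2.024 1.655 2.882
v 1.41 3.201 1.776
v 1.459 3.325 1.944
v 1.437 3.413 2.139
v 1.347 3.451 2.33
v 1.204 3.433 2.49
v 1.03 3.362 2.592
v 0.85 3.249 2.623
v 0.692 3.111 2.576
v 0.581 2.969 2.46
v 0.532 2.845 2.292
v 0.555 2.757 2.098
v 0.644 2.719 1.906
v 0.787 2.737 1.747
v 0.962 2.808 1.645
v 1.141 2.921 1.614
f 2 4 1
f 5 2 1
f 1 4 3
f 3 5 1
f 2 8 4
f 6 2 5
f 6 8 2
f 4 8 3
f 7 5 3
f 3 8 7
f 7 6 5
f 8 6 7
f 9 46 25
f 46 20 49
f 25 49 14
f 46 49 25
f 9 25 21
f 25 14 26
f 21 26 10
f 25 26 21
f 9 21 30
f 21 10 31
f 30 31 16
f 21 31 30
f 9 30 42
f 30 16 45
f 42 45 19
f 30 45 42
f 9 42 46
f 42 19 50
f 46 50 20
f 42 50 46
f 10 26 37
f 26 14 40
f 37 40 18
f 26 40 37
f 14 49 27
f 49 20 48
f 27 48 13
f 49 48 27
f 20 50 47
f 50 19 43
f 47 43 11
f 50 43 47
f 19 45 44
f 45 16 32
f 44 32 15
f 45 32 44
f 16 31 36
f 31 10 33
f 36 33 17
f 31 33 36
f 12 38 24
f 38 18 39
f 24 39 13
f 38 39 24
f 12 24 22
f 24 13 23
f 22 23 11
f 24 23 22
f 12 22 29
f 22 11 28
f 29 28 15
f 22 28 29
f 12 29 34
f 29 15 35
f 34 35 17
f 29 35 34
f 12 34 38
f 34 17 41
f 38 41 18
f 34 41 38
f 13 39 27
f 39 18 40
f 27 40 14
f 39 40 27
f 11 23 47
f 23 13 48
f 47 48 20
f 23 48 47
f 15 28 44
f 28 11 43
f 44 43 19
f 28 43 44
f 17 35 36
f 35 15 32
f 36 32 16
f 35 32 36
f 18 41 37
f 41 17 33
f 37 33 10
f 41 33 37
f 52 51 54
f 52 54 53
f 54 51 55
f 54 55 53
f 55 51 56
f 55 56 53
f 56 51 57
f 56 57 53
f 57 51 58
f 57 58 53
f 58 51 59
f 58 59 53
f 59 51 60
f 59 60 53
f 60 51 61
f 60 61 53
f 61 51 62
f 61 62 53
f 62 51 63
f 62 63 53
f 63 51 64
f 63 64 53
f 64 51 65
f 64 65 53
f 65 51 66
f 65 66 53
f 66 51 67
f 66 67 53
f 67 51 68
f 67 68 53
f 68 51 52
f 68 52 53



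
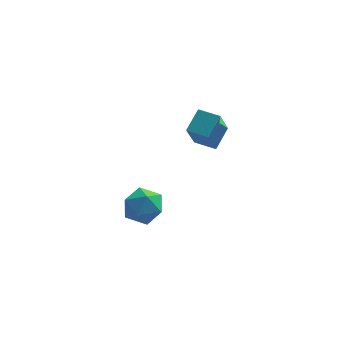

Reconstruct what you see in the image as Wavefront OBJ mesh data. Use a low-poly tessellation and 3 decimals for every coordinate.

v -1.69 -0.205 -3.219
v -1.194 -0.184 -2.514
v -0.926 -1.256 -3.726
v -0.43 -1.235 -3.021
v -1.247 -1.503 -2.965
v -1.72 -0.854 -2.652
v -0.4 -0.586 -3.588
v -0.873 0.063 -3.275
v -0.397 -0.42 -2.742
v -0.92 -0.986 -2.357
v -1.2 -0.454 -3.883
v -1.723 -1.02 -3.498
v 0.469 -1.34 1.531
v 0.906 -0.612 2.096
v 0.777 -0.547 0.272
v 1.213 0.182 0.837
v 1.227 -1.742 1.463
v 1.663 -1.013 2.028
v 1.534 -0.948 0.204
v 1.971 -0.22 0.769
f 1 12 6
f 1 6 2
f 1 2 8
f 1 8 11
f 1 11 12
f 2 6 10
f 6 12 5
f 12 11 3
f 11 8 7
f 8 2 9
f 4 10 5
f 4 5 3
f 4 3 7
f 4 7 9
f 4 9 10
f 5 10 6
f 3 5 12
f 7 3 11
f 9 7 8
f 10 9 2
f 14 16 13
f 17 14 13
f 13 16 15
f 15 17 13
f 14 20 16
f 18 14 17
f 18 20 14
f 16 20 15
f 19 17 15
f 15 20 19
f 19 18 17
f 20 18 19



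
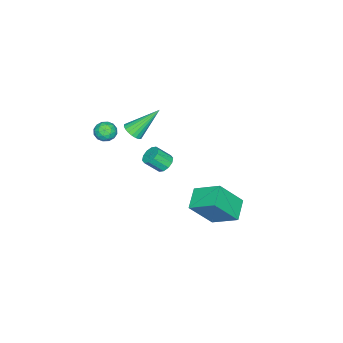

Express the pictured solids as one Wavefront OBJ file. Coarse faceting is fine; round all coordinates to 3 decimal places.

v 1.205 -2.35 1.877
v 1.445 -2.72 2.298
v 0.275 -1.35 3.283
v 1.619 -2.537 2.283
v 1.722 -2.321 2.198
v 1.736 -2.11 2.057
v 1.657 -1.941 1.885
v 1.501 -1.843 1.712
v 1.293 -1.832 1.567
v 1.07 -1.911 1.475
v 0.87 -2.066 1.453
v 0.728 -2.27 1.505
v 0.668 -2.487 1.62
v 0.702 -2.681 1.78
v 0.822 -2.818 1.957
v 1.008 -2.874 2.12
v 1.228 -2.839 2.24
v 2.598 -2.764 2.971
v 3.015 -3.218 2.837
v 2.005 -3.082 2.203
v 2.422 -3.536 2.069
v 2.084 -3.565 2.601
v 2.451 -3.368 3.076
v 2.569 -2.932 1.964
v 2.936 -2.735 2.439
v 2.997 -3.322 2.215
v 2.697 -3.713 2.608
v 2.323 -2.587 2.432
v 2.023 -2.978 2.825
v 2.859 -2.963 2.971
v 2.161 -3.337 2.069
v 1.963 -3.354 2.382
v 2.208 -3.621 2.303
v 2.527 -3.051 3.112
v 2.772 -3.318 3.033
v 2.225 -3.522 2.894
v 2.248 -2.982 2.007
v 2.493 -3.249 1.928
v 2.812 -2.679 2.737
v 3.057 -2.946 2.658
v 2.795 -2.778 2.146
v 3.093 -3.291 2.527
v 2.745 -3.478 2.076
v 2.831 -3.123 2.014
v 3.047 -3.007 2.293
v 2.917 -3.521 2.758
v 2.568 -3.708 2.307
v 2.37 -3.725 2.62
v 2.585 -3.609 2.899
v 2.907 -3.582 2.393
v 2.452 -2.592 2.733
v 2.103 -2.779 2.282
v 2.435 -2.691 2.141
v 2.65 -2.575 2.42
v 2.275 -2.822 2.964
v 1.927 -3.009 2.513
v 1.973 -3.293 2.747
v 2.189 -3.177 3.026
v 2.113 -2.718 2.647
v -0.638 0.137 -3.115
v -0.684 1.601 -2.272
v -1.561 1.012 -4.685
v -1.607 2.476 -3.842
v 0.527 0.464 -3.618
v 0.481 1.928 -2.775
v -0.396 1.339 -5.188
v -0.442 2.803 -4.345
v -2.193 -2.435 -3.39
v -1.941 -2.778 -3.813
v -1.515 -3.427 -3.034
v -1.767 -3.085 -2.61
v -1.7 -2.511 -3.722
v -1.274 -3.16 -2.943
v -1.647 -2.215 -3.505
v -1.221 -2.865 -2.726
v -1.803 -2.004 -3.243
v -1.377 -2.653 -2.464
v -2.108 -1.957 -3.038
v -1.682 -2.606 -2.259
v -2.445 -2.093 -2.966
v -2.019 -2.742 -2.187
v -2.686 -2.36 -3.057
v -2.26 -3.009 -2.278
v -2.739 -2.655 -3.274
v -2.313 -3.305 -2.495
v -2.583 -2.867 -3.536
v -2.157 -3.516 -2.757
v -2.278 -2.914 -3.741
v -1.852 -3.563 -2.962
f 2 1 4
f 2 4 3
f 4 1 5
f 4 5 3
f 5 1 6
f 5 6 3
f 6 1 7
f 6 7 3
f 7 1 8
f 7 8 3
f 8 1 9
f 8 9 3
f 9 1 10
f 9 10 3
f 10 1 11
f 10 11 3
f 11 1 12
f 11 12 3
f 12 1 13
f 12 13 3
f 13 1 14
f 13 14 3
f 14 1 15
f 14 15 3
f 15 1 16
f 15 16 3
f 16 1 17
f 16 17 3
f 17 1 2
f 17 2 3
f 18 55 34
f 55 29 58
f 34 58 23
f 55 58 34
f 18 34 30
f 34 23 35
f 30 35 19
f 34 35 30
f 18 30 39
f 30 19 40
f 39 40 25
f 30 40 39
f 18 39 51
f 39 25 54
f 51 54 28
f 39 54 51
f 18 51 55
f 51 28 59
f 55 59 29
f 51 59 55
f 19 35 46
f 35 23 49
f 46 49 27
f 35 49 46
f 23 58 36
f 58 29 57
f 36 57 22
f 58 57 36
f 29 59 56
f 59 28 52
f 56 52 20
f 59 52 56
f 28 54 53
f 54 25 41
f 53 41 24
f 54 41 53
f 25 40 45
f 40 19 42
f 45 42 26
f 40 42 45
f 21 47 33
f 47 27 48
f 33 48 22
f 47 48 33
f 21 33 31
f 33 22 32
f 31 32 20
f 33 32 31
f 21 31 38
f 31 20 37
f 38 37 24
f 31 37 38
f 21 38 43
f 38 24 44
f 43 44 26
f 38 44 43
f 21 43 47
f 43 26 50
f 47 50 27
f 43 50 47
f 22 48 36
f 48 27 49
f 36 49 23
f 48 49 36
f 20 32 56
f 32 22 57
f 56 57 29
f 32 57 56
f 24 37 53
f 37 20 52
f 53 52 28
f 37 52 53
f 26 44 45
f 44 24 41
f 45 41 25
f 44 41 45
f 27 50 46
f 50 26 42
f 46 42 19
f 50 42 46
f 61 63 60
f 64 61 60
f 60 63 62
f 62 64 60
f 61 67 63
f 65 61 64
f 65 67 61
f 63 67 62
f 66 64 62
f 62 67 66
f 66 65 64
f 67 65 66
f 69 68 72
f 69 72 70
f 70 72 73
f 70 73 71
f 72 68 74
f 72 74 73
f 73 74 75
f 73 75 71
f 74 68 76
f 74 76 75
f 75 76 77
f 75 77 71
f 76 68 78
f 76 78 77
f 77 78 79
f 77 79 71
f 78 68 80
f 78 80 79
f 79 80 81
f 79 81 71
f 80 68 82
f 80 82 81
f 81 82 83
f 81 83 71
f 82 68 84
f 82 84 83
f 83 84 85
f 83 85 71
f 84 68 86
f 84 86 85
f 85 86 87
f 85 87 71
f 86 68 88
f 86 88 87
f 87 88 89
f 87 89 71
f 88 68 69
f 88 69 89
f 89 69 70
f 89 70 71



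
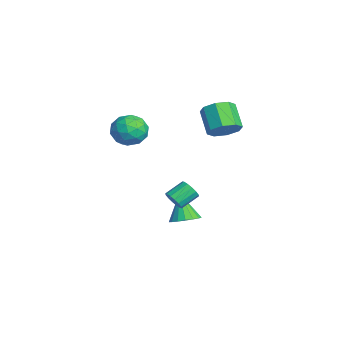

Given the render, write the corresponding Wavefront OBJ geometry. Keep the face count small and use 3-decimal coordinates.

v 2.198 2.533 1.911
v 2.821 2.265 2.604
v 1.565 2.14 3.683
v 0.942 2.407 2.989
v 2.724 3.001 2.578
v 1.469 2.875 3.656
v 2.319 3.462 2.16
v 1.064 3.337 3.239
v 1.843 3.379 1.597
v 0.588 3.254 2.675
v 1.575 2.8 1.217
v 0.319 2.675 2.296
v 1.671 2.065 1.244
v 0.416 1.939 2.322
v 2.076 1.603 1.661
v 0.821 1.478 2.74
v 2.552 1.686 2.225
v 1.297 1.561 3.303
v 1.32 -1.998 2.97
v 1.712 -1.515 2.084
v 2.128 -3.485 2.516
v 2.52 -3.002 1.63
v 2.879 -2.711 2.61
v 2.38 -1.792 2.89
v 1.46 -3.208 1.71
v 0.961 -2.289 1.99
v 1.799 -2.262 1.305
v 2.676 -1.955 1.861
v 1.164 -3.045 2.739
v 2.041 -2.738 3.295
v 1.445 -1.626 2.567
v 2.395 -3.374 2.033
v 2.606 -3.203 2.609
v 2.837 -2.919 2.088
v 1.837 -1.789 3.041
v 2.068 -1.505 2.52
v 2.754 -2.208 2.829
v 1.772 -3.495 2.08
v 2.003 -3.211 1.559
v 1.003 -2.081 2.512
v 1.234 -1.797 1.991
v 1.086 -2.792 1.771
v 1.727 -1.781 1.588
v 2.202 -2.655 1.322
v 1.579 -2.776 1.368
v 1.285 -2.236 1.533
v 2.242 -1.601 1.915
v 2.717 -2.475 1.648
v 2.928 -2.304 2.224
v 2.635 -1.764 2.389
v 2.293 -2.04 1.457
v 1.123 -2.525 2.952
v 1.598 -3.399 2.685
v 1.205 -3.236 2.211
v 0.912 -2.696 2.376
v 1.638 -2.345 3.278
v 2.113 -3.219 3.012
v 2.555 -2.764 3.067
v 2.261 -2.224 3.232
v 1.547 -2.96 3.143
v 2.155 0.431 -4.735
v 2.664 1.073 -4.388
v 1.265 0.289 -3.165
v 2.334 1.284 -4.556
v 1.964 1.299 -4.765
v 1.637 1.115 -4.967
v 1.428 0.775 -5.116
v 1.387 0.355 -5.177
v 1.521 -0.047 -5.137
v 1.801 -0.34 -5.005
v 2.162 -0.456 -4.811
v 2.521 -0.369 -4.599
v 2.797 -0.099 -4.419
v 2.925 0.292 -4.31
v 2.877 0.715 -4.299
v 2.853 -0.338 -2.765
v 3.133 -0.553 -2.22
v 2.748 0.442 -1.629
v 2.467 0.658 -2.175
v 3.37 -0.37 -2.373
v 2.985 0.625 -1.783
v 3.469 -0.179 -2.632
v 3.083 0.817 -2.041
v 3.402 -0.03 -2.926
v 3.017 0.966 -2.335
v 3.188 0.037 -3.177
v 2.803 1.032 -2.587
v 2.885 0.003 -3.318
v 2.499 0.998 -2.727
v 2.572 -0.122 -3.311
v 2.187 0.873 -2.72
v 2.335 -0.305 -3.157
v 1.95 0.69 -2.567
v 2.237 -0.497 -2.899
v 1.851 0.499 -2.308
v 2.303 -0.646 -2.605
v 1.918 0.35 -2.014
v 2.517 -0.712 -2.353
v 2.132 0.283 -1.763
v 2.821 -0.678 -2.213
v 2.435 0.317 -1.622
f 2 1 5
f 2 5 3
f 3 5 6
f 3 6 4
f 5 1 7
f 5 7 6
f 6 7 8
f 6 8 4
f 7 1 9
f 7 9 8
f 8 9 10
f 8 10 4
f 9 1 11
f 9 11 10
f 10 11 12
f 10 12 4
f 11 1 13
f 11 13 12
f 12 13 14
f 12 14 4
f 13 1 15
f 13 15 14
f 14 15 16
f 14 16 4
f 15 1 17
f 15 17 16
f 16 17 18
f 16 18 4
f 17 1 2
f 17 2 18
f 18 2 3
f 18 3 4
f 19 56 35
f 56 30 59
f 35 59 24
f 56 59 35
f 19 35 31
f 35 24 36
f 31 36 20
f 35 36 31
f 19 31 40
f 31 20 41
f 40 41 26
f 31 41 40
f 19 40 52
f 40 26 55
f 52 55 29
f 40 55 52
f 19 52 56
f 52 29 60
f 56 60 30
f 52 60 56
f 20 36 47
f 36 24 50
f 47 50 28
f 36 50 47
f 24 59 37
f 59 30 58
f 37 58 23
f 59 58 37
f 30 60 57
f 60 29 53
f 57 53 21
f 60 53 57
f 29 55 54
f 55 26 42
f 54 42 25
f 55 42 54
f 26 41 46
f 41 20 43
f 46 43 27
f 41 43 46
f 22 48 34
f 48 28 49
f 34 49 23
f 48 49 34
f 22 34 32
f 34 23 33
f 32 33 21
f 34 33 32
f 22 32 39
f 32 21 38
f 39 38 25
f 32 38 39
f 22 39 44
f 39 25 45
f 44 45 27
f 39 45 44
f 22 44 48
f 44 27 51
f 48 51 28
f 44 51 48
f 23 49 37
f 49 28 50
f 37 50 24
f 49 50 37
f 21 33 57
f 33 23 58
f 57 58 30
f 33 58 57
f 25 38 54
f 38 21 53
f 54 53 29
f 38 53 54
f 27 45 46
f 45 25 42
f 46 42 26
f 45 42 46
f 28 51 47
f 51 27 43
f 47 43 20
f 51 43 47
f 62 61 64
f 62 64 63
f 64 61 65
f 64 65 63
f 65 61 66
f 65 66 63
f 66 61 67
f 66 67 63
f 67 61 68
f 67 68 63
f 68 61 69
f 68 69 63
f 69 61 70
f 69 70 63
f 70 61 71
f 70 71 63
f 71 61 72
f 71 72 63
f 72 61 73
f 72 73 63
f 73 61 74
f 73 74 63
f 74 61 75
f 74 75 63
f 75 61 62
f 75 62 63
f 77 76 80
f 77 80 78
f 78 80 81
f 78 81 79
f 80 76 82
f 80 82 81
f 81 82 83
f 81 83 79
f 82 76 84
f 82 84 83
f 83 84 85
f 83 85 79
f 84 76 86
f 84 86 85
f 85 86 87
f 85 87 79
f 86 76 88
f 86 88 87
f 87 88 89
f 87 89 79
f 88 76 90
f 88 90 89
f 89 90 91
f 89 91 79
f 90 76 92
f 90 92 91
f 91 92 93
f 91 93 79
f 92 76 94
f 92 94 93
f 93 94 95
f 93 95 79
f 94 76 96
f 94 96 95
f 95 96 97
f 95 97 79
f 96 76 98
f 96 98 97
f 97 98 99
f 97 99 79
f 98 76 100
f 98 100 99
f 99 100 101
f 99 101 79
f 100 76 77
f 100 77 101
f 101 77 78
f 101 78 79



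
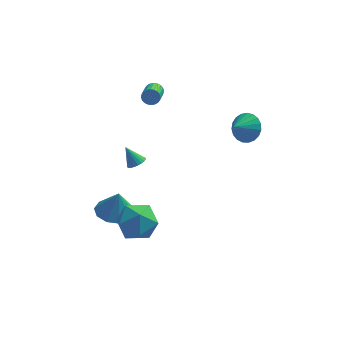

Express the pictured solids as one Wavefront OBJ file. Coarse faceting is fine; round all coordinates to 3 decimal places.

v 3.764 -0.296 1.902
v 4.5 -0.747 2.157
v 3.116 -0.984 2.558
v 4.479 -0.478 2.417
v 4.334 -0.179 2.588
v 4.091 0.1 2.641
v 3.791 0.311 2.566
v 3.486 0.417 2.376
v 3.23 0.399 2.104
v 3.065 0.262 1.797
v 3.022 0.027 1.509
v 3.107 -0.263 1.288
v 3.305 -0.559 1.174
v 3.583 -0.809 1.185
v 3.892 -0.971 1.321
v 4.179 -1.016 1.557
v 4.394 -0.937 1.853
v -1.775 -2.385 -2.942
v -1.011 -2.883 -2.147
v -2.169 -4.157 -3.673
v -1.405 -4.655 -2.878
v -2.444 -4.169 -2.496
v -2.201 -3.074 -2.044
v -0.979 -3.966 -3.776
v -0.736 -2.871 -3.324
v -0.52 -3.86 -2.663
v -1.425 -3.986 -1.871
v -1.755 -3.054 -3.949
v -2.66 -3.18 -3.157
v -1.598 -3.317 1.692
v -1.208 -3.497 1.985
v -2.142 -3.003 2.608
v -1.149 -3.305 1.955
v -1.159 -3.115 1.884
v -1.235 -2.956 1.785
v -1.366 -2.852 1.671
v -1.533 -2.818 1.56
v -1.71 -2.86 1.47
v -1.869 -2.972 1.413
v -1.988 -3.136 1.399
v -2.047 -3.328 1.43
v -2.037 -3.518 1.5
v -1.961 -3.677 1.6
v -1.83 -3.782 1.714
v -1.663 -3.815 1.824
v -1.486 -3.773 1.915
v -1.327 -3.661 1.971
v -2.914 -0.905 -4.656
v -2.064 -1.562 -4.774
v -2.686 -0.875 -3.184
v -1.847 -0.933 -4.82
v -2.037 -0.293 -4.804
v -2.562 0.113 -4.732
v -3.221 0.13 -4.63
v -3.763 -0.249 -4.539
v -3.981 -0.878 -4.492
v -3.791 -1.518 -4.508
v -3.266 -1.924 -4.58
v -2.606 -1.94 -4.682
v -0.983 2.372 2.438
v -0.767 2.18 2.029
v -0.882 0.976 2.534
v -1.097 1.168 2.942
v -0.612 2.212 2.142
v -0.727 1.009 2.647
v -0.513 2.269 2.3
v -0.628 1.066 2.805
v -0.485 2.342 2.479
v -0.6 1.139 2.984
v -0.534 2.419 2.652
v -0.648 1.216 3.157
v -0.65 2.489 2.792
v -0.765 1.285 3.297
v -0.817 2.541 2.878
v -0.932 1.337 3.383
v -1.01 2.567 2.897
v -1.124 1.364 3.402
v -1.198 2.564 2.846
v -1.313 1.36 3.351
v -1.353 2.531 2.733
v -1.468 1.328 3.238
v -1.452 2.474 2.575
v -1.567 1.271 3.08
v -1.48 2.401 2.396
v -1.595 1.198 2.901
v -1.432 2.324 2.223
v -1.546 1.121 2.728
v -1.315 2.255 2.083
v -1.43 1.051 2.588
v -1.148 2.203 1.997
v -1.263 0.999 2.502
v -0.956 2.176 1.978
v -1.07 0.973 2.483
f 2 1 4
f 2 4 3
f 4 1 5
f 4 5 3
f 5 1 6
f 5 6 3
f 6 1 7
f 6 7 3
f 7 1 8
f 7 8 3
f 8 1 9
f 8 9 3
f 9 1 10
f 9 10 3
f 10 1 11
f 10 11 3
f 11 1 12
f 11 12 3
f 12 1 13
f 12 13 3
f 13 1 14
f 13 14 3
f 14 1 15
f 14 15 3
f 15 1 16
f 15 16 3
f 16 1 17
f 16 17 3
f 17 1 2
f 17 2 3
f 18 29 23
f 18 23 19
f 18 19 25
f 18 25 28
f 18 28 29
f 19 23 27
f 23 29 22
f 29 28 20
f 28 25 24
f 25 19 26
f 21 27 22
f 21 22 20
f 21 20 24
f 21 24 26
f 21 26 27
f 22 27 23
f 20 22 29
f 24 20 28
f 26 24 25
f 27 26 19
f 31 30 33
f 31 33 32
f 33 30 34
f 33 34 32
f 34 30 35
f 34 35 32
f 35 30 36
f 35 36 32
f 36 30 37
f 36 37 32
f 37 30 38
f 37 38 32
f 38 30 39
f 38 39 32
f 39 30 40
f 39 40 32
f 40 30 41
f 40 41 32
f 41 30 42
f 41 42 32
f 42 30 43
f 42 43 32
f 43 30 44
f 43 44 32
f 44 30 45
f 44 45 32
f 45 30 46
f 45 46 32
f 46 30 47
f 46 47 32
f 47 30 31
f 47 31 32
f 49 48 51
f 49 51 50
f 51 48 52
f 51 52 50
f 52 48 53
f 52 53 50
f 53 48 54
f 53 54 50
f 54 48 55
f 54 55 50
f 55 48 56
f 55 56 50
f 56 48 57
f 56 57 50
f 57 48 58
f 57 58 50
f 58 48 59
f 58 59 50
f 59 48 49
f 59 49 50
f 61 60 64
f 61 64 62
f 62 64 65
f 62 65 63
f 64 60 66
f 64 66 65
f 65 66 67
f 65 67 63
f 66 60 68
f 66 68 67
f 67 68 69
f 67 69 63
f 68 60 70
f 68 70 69
f 69 70 71
f 69 71 63
f 70 60 72
f 70 72 71
f 71 72 73
f 71 73 63
f 72 60 74
f 72 74 73
f 73 74 75
f 73 75 63
f 74 60 76
f 74 76 75
f 75 76 77
f 75 77 63
f 76 60 78
f 76 78 77
f 77 78 79
f 77 79 63
f 78 60 80
f 78 80 79
f 79 80 81
f 79 81 63
f 80 60 82
f 80 82 81
f 81 82 83
f 81 83 63
f 82 60 84
f 82 84 83
f 83 84 85
f 83 85 63
f 84 60 86
f 84 86 85
f 85 86 87
f 85 87 63
f 86 60 88
f 86 88 87
f 87 88 89
f 87 89 63
f 88 60 90
f 88 90 89
f 89 90 91
f 89 91 63
f 90 60 92
f 90 92 91
f 91 92 93
f 91 93 63
f 92 60 61
f 92 61 93
f 93 61 62
f 93 62 63



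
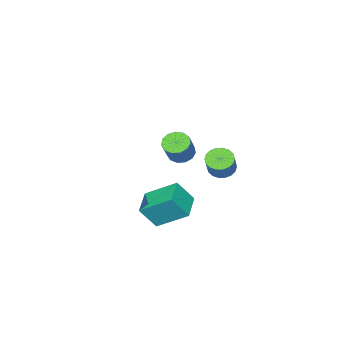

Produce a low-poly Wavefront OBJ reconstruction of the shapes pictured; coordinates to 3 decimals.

v -1.022 2.648 2.648
v -0.461 2.889 2.179
v 0.263 3.312 3.263
v -0.298 3.072 3.732
v -0.662 3.165 2.206
v 0.062 3.589 3.289
v -0.934 3.339 2.32
v -0.21 3.762 3.403
v -1.224 3.376 2.499
v -0.5 3.8 3.582
v -1.474 3.269 2.708
v -0.75 3.692 3.791
v -1.634 3.039 2.905
v -0.91 3.462 3.988
v -1.673 2.732 3.051
v -0.949 3.155 4.134
v -1.583 2.408 3.117
v -0.859 2.831 4.201
v -1.382 2.131 3.091
v -0.658 2.555 4.174
v -1.11 1.958 2.977
v -0.386 2.381 4.06
v -0.82 1.92 2.798
v -0.096 2.344 3.881
v -0.57 2.028 2.589
v 0.154 2.451 3.672
v -0.41 2.258 2.392
v 0.314 2.681 3.475
v -0.371 2.565 2.246
v 0.353 2.988 3.329
v -3.871 -2.451 0.73
v -3.522 -1.851 0.313
v -2.639 -1.489 1.573
v -2.989 -2.089 1.99
v -3.887 -1.67 0.517
v -3.005 -1.308 1.777
v -4.248 -1.736 0.789
v -3.365 -1.374 2.049
v -4.489 -2.03 1.042
v -3.606 -1.668 2.302
v -4.534 -2.457 1.196
v -3.651 -2.095 2.456
v -4.368 -2.882 1.202
v -3.486 -2.521 2.462
v -4.045 -3.171 1.059
v -3.163 -2.809 2.318
v -3.667 -3.23 0.811
v -2.784 -2.869 2.07
v -3.353 -3.043 0.537
v -2.471 -2.681 1.797
v -3.204 -2.667 0.325
v -2.322 -2.306 1.585
v -3.267 -2.223 0.241
v -2.384 -1.861 1.501
v 2.192 1.338 0.474
v 1.558 2.931 1.579
v 3.537 2.112 0.13
v 2.903 3.705 1.235
v 2.837 0.755 1.685
v 2.203 2.348 2.79
v 4.182 1.529 1.341
v 3.548 3.122 2.446
f 2 1 5
f 2 5 3
f 3 5 6
f 3 6 4
f 5 1 7
f 5 7 6
f 6 7 8
f 6 8 4
f 7 1 9
f 7 9 8
f 8 9 10
f 8 10 4
f 9 1 11
f 9 11 10
f 10 11 12
f 10 12 4
f 11 1 13
f 11 13 12
f 12 13 14
f 12 14 4
f 13 1 15
f 13 15 14
f 14 15 16
f 14 16 4
f 15 1 17
f 15 17 16
f 16 17 18
f 16 18 4
f 17 1 19
f 17 19 18
f 18 19 20
f 18 20 4
f 19 1 21
f 19 21 20
f 20 21 22
f 20 22 4
f 21 1 23
f 21 23 22
f 22 23 24
f 22 24 4
f 23 1 25
f 23 25 24
f 24 25 26
f 24 26 4
f 25 1 27
f 25 27 26
f 26 27 28
f 26 28 4
f 27 1 29
f 27 29 28
f 28 29 30
f 28 30 4
f 29 1 2
f 29 2 30
f 30 2 3
f 30 3 4
f 32 31 35
f 32 35 33
f 33 35 36
f 33 36 34
f 35 31 37
f 35 37 36
f 36 37 38
f 36 38 34
f 37 31 39
f 37 39 38
f 38 39 40
f 38 40 34
f 39 31 41
f 39 41 40
f 40 41 42
f 40 42 34
f 41 31 43
f 41 43 42
f 42 43 44
f 42 44 34
f 43 31 45
f 43 45 44
f 44 45 46
f 44 46 34
f 45 31 47
f 45 47 46
f 46 47 48
f 46 48 34
f 47 31 49
f 47 49 48
f 48 49 50
f 48 50 34
f 49 31 51
f 49 51 50
f 50 51 52
f 50 52 34
f 51 31 53
f 51 53 52
f 52 53 54
f 52 54 34
f 53 31 32
f 53 32 54
f 54 32 33
f 54 33 34
f 56 58 55
f 59 56 55
f 55 58 57
f 57 59 55
f 56 62 58
f 60 56 59
f 60 62 56
f 58 62 57
f 61 59 57
f 57 62 61
f 61 60 59
f 62 60 61



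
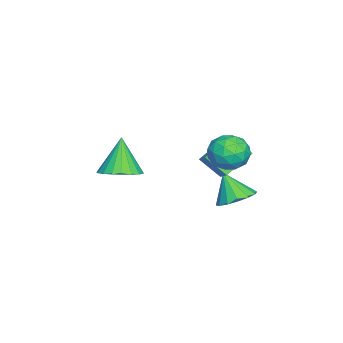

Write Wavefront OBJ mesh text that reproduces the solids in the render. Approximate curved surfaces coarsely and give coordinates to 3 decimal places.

v -0.366 -3.296 -0.747
v 0.564 -2.946 -0.274
v -1.254 -3.464 1.127
v 0.34 -2.554 -0.345
v -0.006 -2.29 -0.486
v -0.414 -2.2 -0.671
v -0.814 -2.299 -0.87
v -1.136 -2.571 -1.047
v -1.325 -2.968 -1.173
v -1.348 -3.422 -1.224
v -1.202 -3.854 -1.193
v -0.91 -4.19 -1.085
v -0.525 -4.371 -0.918
v -0.111 -4.366 -0.722
v 0.258 -4.176 -0.53
v 0.519 -3.834 -0.375
v 0.627 -3.399 -0.285
v -1.166 1.277 -0.806
v -1.293 0.229 0.143
v -2.447 2.198 0.039
v -2.574 1.15 0.989
v -0.446 1.73 -0.209
v -0.573 0.682 0.741
v -1.727 2.651 0.637
v -1.854 1.603 1.586
v -1.785 1.921 -2.568
v -0.957 1.297 -2.655
v -2.195 1.179 -1.152
v -0.781 1.725 -2.379
v -0.874 2.205 -2.154
v -1.21 2.609 -2.04
v -1.701 2.829 -2.067
v -2.214 2.805 -2.228
v -2.612 2.545 -2.48
v -2.789 2.117 -2.756
v -2.696 1.637 -2.981
v -2.359 1.233 -3.095
v -1.868 1.013 -3.068
v -1.355 1.037 -2.907
v 1.462 3.163 2.299
v 2.416 2.816 2.072
v 1.164 1.764 3.188
v 2.118 1.417 2.961
v 1.999 2.232 3.596
v 2.183 3.097 3.047
v 1.397 1.483 2.213
v 1.581 2.348 1.664
v 2.376 1.777 2.019
v 2.748 2.241 2.874
v 0.832 2.339 2.386
v 1.204 2.803 3.241
v 1.965 3.113 2.108
v 1.615 1.467 3.152
v 1.545 1.947 3.526
v 2.106 1.743 3.392
v 1.828 3.278 2.681
v 2.389 3.074 2.547
v 2.144 2.731 3.443
v 1.191 1.506 2.713
v 1.752 1.302 2.579
v 1.474 2.837 1.868
v 2.035 2.633 1.734
v 1.436 1.849 1.817
v 2.503 2.298 1.943
v 2.328 1.475 2.465
v 1.904 1.514 2.026
v 2.012 2.023 1.703
v 2.721 2.57 2.445
v 2.546 1.748 2.967
v 2.476 2.227 3.341
v 2.584 2.736 3.018
v 2.698 1.96 2.414
v 1.034 2.832 2.293
v 0.859 2.01 2.815
v 0.996 1.844 2.242
v 1.104 2.353 1.919
v 1.252 3.105 2.795
v 1.077 2.282 3.317
v 1.568 2.557 3.557
v 1.676 3.066 3.234
v 0.882 2.62 2.846
f 2 1 4
f 2 4 3
f 4 1 5
f 4 5 3
f 5 1 6
f 5 6 3
f 6 1 7
f 6 7 3
f 7 1 8
f 7 8 3
f 8 1 9
f 8 9 3
f 9 1 10
f 9 10 3
f 10 1 11
f 10 11 3
f 11 1 12
f 11 12 3
f 12 1 13
f 12 13 3
f 13 1 14
f 13 14 3
f 14 1 15
f 14 15 3
f 15 1 16
f 15 16 3
f 16 1 17
f 16 17 3
f 17 1 2
f 17 2 3
f 19 21 18
f 22 19 18
f 18 21 20
f 20 22 18
f 19 25 21
f 23 19 22
f 23 25 19
f 21 25 20
f 24 22 20
f 20 25 24
f 24 23 22
f 25 23 24
f 27 26 29
f 27 29 28
f 29 26 30
f 29 30 28
f 30 26 31
f 30 31 28
f 31 26 32
f 31 32 28
f 32 26 33
f 32 33 28
f 33 26 34
f 33 34 28
f 34 26 35
f 34 35 28
f 35 26 36
f 35 36 28
f 36 26 37
f 36 37 28
f 37 26 38
f 37 38 28
f 38 26 39
f 38 39 28
f 39 26 27
f 39 27 28
f 40 77 56
f 77 51 80
f 56 80 45
f 77 80 56
f 40 56 52
f 56 45 57
f 52 57 41
f 56 57 52
f 40 52 61
f 52 41 62
f 61 62 47
f 52 62 61
f 40 61 73
f 61 47 76
f 73 76 50
f 61 76 73
f 40 73 77
f 73 50 81
f 77 81 51
f 73 81 77
f 41 57 68
f 57 45 71
f 68 71 49
f 57 71 68
f 45 80 58
f 80 51 79
f 58 79 44
f 80 79 58
f 51 81 78
f 81 50 74
f 78 74 42
f 81 74 78
f 50 76 75
f 76 47 63
f 75 63 46
f 76 63 75
f 47 62 67
f 62 41 64
f 67 64 48
f 62 64 67
f 43 69 55
f 69 49 70
f 55 70 44
f 69 70 55
f 43 55 53
f 55 44 54
f 53 54 42
f 55 54 53
f 43 53 60
f 53 42 59
f 60 59 46
f 53 59 60
f 43 60 65
f 60 46 66
f 65 66 48
f 60 66 65
f 43 65 69
f 65 48 72
f 69 72 49
f 65 72 69
f 44 70 58
f 70 49 71
f 58 71 45
f 70 71 58
f 42 54 78
f 54 44 79
f 78 79 51
f 54 79 78
f 46 59 75
f 59 42 74
f 75 74 50
f 59 74 75
f 48 66 67
f 66 46 63
f 67 63 47
f 66 63 67
f 49 72 68
f 72 48 64
f 68 64 41
f 72 64 68



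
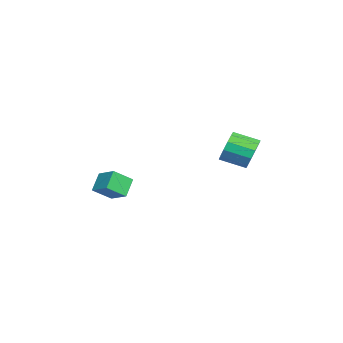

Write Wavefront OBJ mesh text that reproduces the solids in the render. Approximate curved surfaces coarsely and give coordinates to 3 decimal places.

v 0.395 3.985 2.011
v 0.866 3.595 1.108
v 0.656 2.046 1.666
v 0.185 2.435 2.569
v 1.317 3.681 1.515
v 1.107 2.132 2.074
v 1.476 3.863 2.08
v 1.266 2.314 2.638
v 1.292 4.083 2.623
v 1.081 2.534 3.181
v 0.823 4.273 2.971
v 0.612 2.724 3.53
v 0.218 4.37 3.015
v 0.008 2.821 3.573
v -0.331 4.346 2.739
v -0.541 2.797 3.298
v -0.649 4.206 2.233
v -0.859 2.657 2.791
v -0.635 3.996 1.656
v -0.846 2.447 2.214
v -0.295 3.783 1.191
v -0.505 2.234 1.75
v 0.265 3.633 0.987
v 0.055 2.084 1.546
v 0.082 -4.796 0.189
v 1.025 -3.876 0.769
v -0.431 -3.743 -0.648
v 0.511 -2.822 -0.067
v 0.989 -5.118 -0.773
v 1.931 -4.197 -0.192
v 0.475 -4.064 -1.609
v 1.418 -3.144 -1.029
f 2 1 5
f 2 5 3
f 3 5 6
f 3 6 4
f 5 1 7
f 5 7 6
f 6 7 8
f 6 8 4
f 7 1 9
f 7 9 8
f 8 9 10
f 8 10 4
f 9 1 11
f 9 11 10
f 10 11 12
f 10 12 4
f 11 1 13
f 11 13 12
f 12 13 14
f 12 14 4
f 13 1 15
f 13 15 14
f 14 15 16
f 14 16 4
f 15 1 17
f 15 17 16
f 16 17 18
f 16 18 4
f 17 1 19
f 17 19 18
f 18 19 20
f 18 20 4
f 19 1 21
f 19 21 20
f 20 21 22
f 20 22 4
f 21 1 23
f 21 23 22
f 22 23 24
f 22 24 4
f 23 1 2
f 23 2 24
f 24 2 3
f 24 3 4
f 26 28 25
f 29 26 25
f 25 28 27
f 27 29 25
f 26 32 28
f 30 26 29
f 30 32 26
f 28 32 27
f 31 29 27
f 27 32 31
f 31 30 29
f 32 30 31

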